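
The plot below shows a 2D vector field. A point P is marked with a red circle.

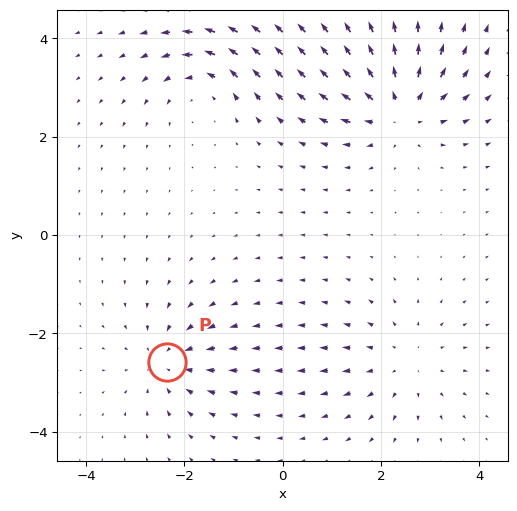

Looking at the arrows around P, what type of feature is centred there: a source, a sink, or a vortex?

sink

At P (-2.4, -2.6) the arrows converge inward. Divergence about -4, curl ≈0 — negative divergence with near-zero curl is a sink.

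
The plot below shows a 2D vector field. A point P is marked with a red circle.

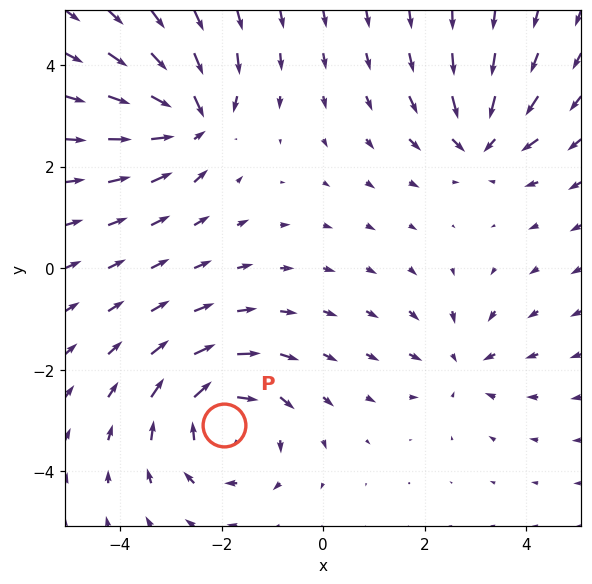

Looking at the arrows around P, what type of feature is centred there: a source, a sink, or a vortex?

At P (-1.9, -3.1) the arrows circulate clockwise. Divergence ≈0, curl about -5 — near-zero divergence with nonzero curl is a vortex.

vortex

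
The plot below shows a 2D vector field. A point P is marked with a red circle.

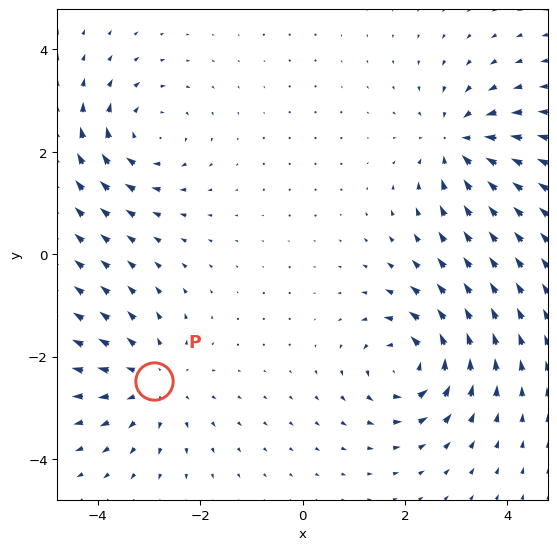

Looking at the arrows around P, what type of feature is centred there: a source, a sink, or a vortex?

At P (-2.9, -2.5) the arrows spread outward. Divergence about +3, curl ≈0 — positive divergence with near-zero curl is a source.

source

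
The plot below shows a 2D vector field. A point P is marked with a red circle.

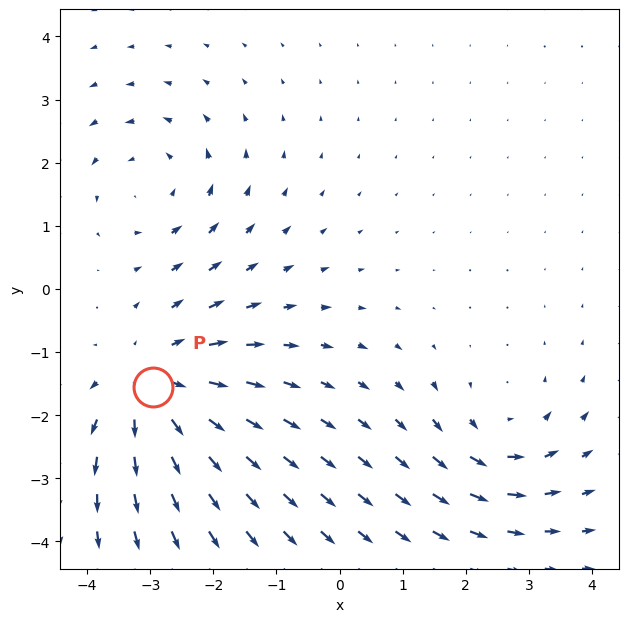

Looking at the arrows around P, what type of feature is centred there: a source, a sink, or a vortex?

source

At P (-3.0, -1.6) the arrows spread outward. Divergence about +3, curl ≈0 — positive divergence with near-zero curl is a source.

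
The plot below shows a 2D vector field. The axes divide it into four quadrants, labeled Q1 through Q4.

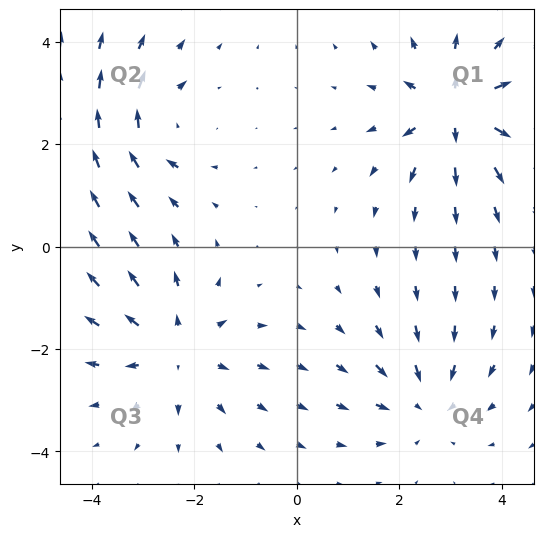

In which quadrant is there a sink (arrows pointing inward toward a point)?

The sink sits at approximately (2.5, -3.0), which lies in quadrant Q4. The divergence there is about -4, negative as expected for a sink.

Q4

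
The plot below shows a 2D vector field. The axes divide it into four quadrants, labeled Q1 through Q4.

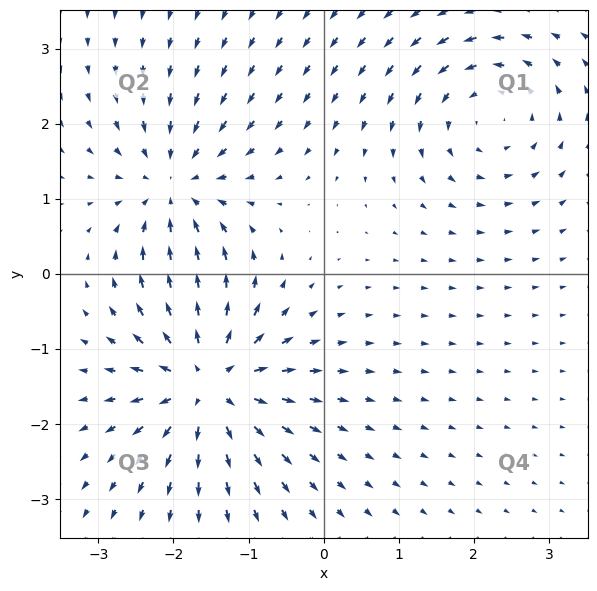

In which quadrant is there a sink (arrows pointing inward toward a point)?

The sink sits at approximately (-2.0, 1.2), which lies in quadrant Q2. The divergence there is about -5, negative as expected for a sink.

Q2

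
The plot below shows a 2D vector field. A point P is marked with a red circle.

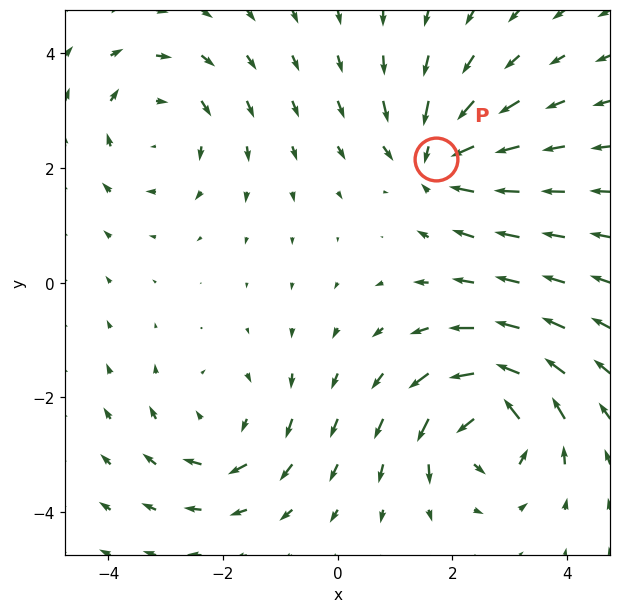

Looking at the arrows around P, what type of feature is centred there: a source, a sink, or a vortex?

sink

At P (1.7, 2.2) the arrows converge inward. Divergence about -5, curl ≈0 — negative divergence with near-zero curl is a sink.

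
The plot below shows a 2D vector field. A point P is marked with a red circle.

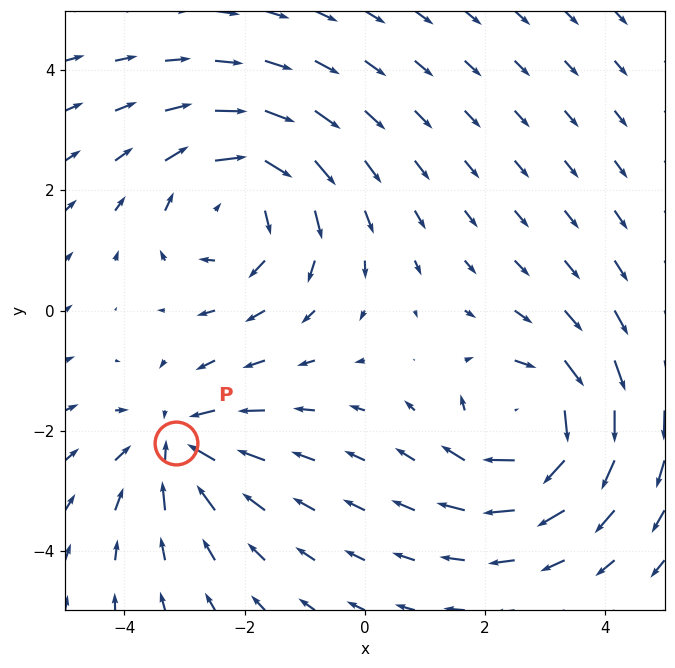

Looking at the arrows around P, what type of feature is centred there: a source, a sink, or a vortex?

sink

At P (-3.1, -2.2) the arrows converge inward. Divergence about -4, curl ≈0 — negative divergence with near-zero curl is a sink.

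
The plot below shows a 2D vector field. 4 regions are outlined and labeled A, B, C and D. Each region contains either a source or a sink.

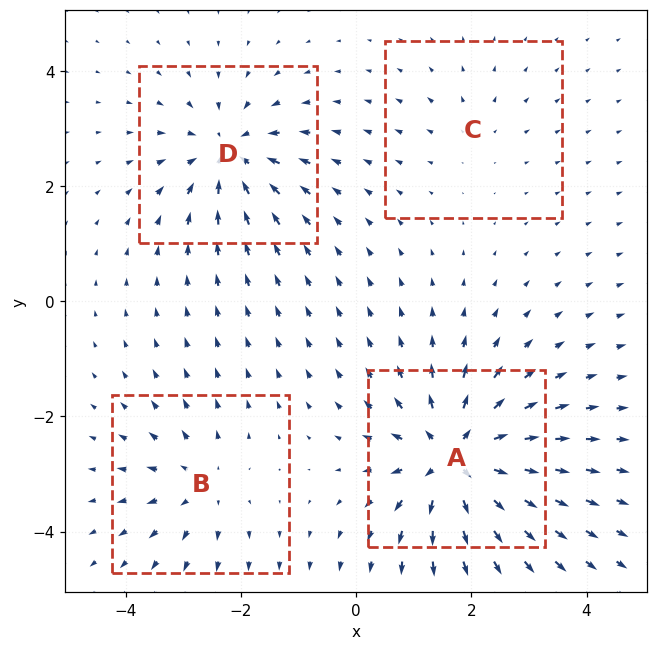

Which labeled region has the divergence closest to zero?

Divergence at each region's feature centre — A: about +8, B: about +4, C: about +2, D: about -6. Region C is closest to zero.

C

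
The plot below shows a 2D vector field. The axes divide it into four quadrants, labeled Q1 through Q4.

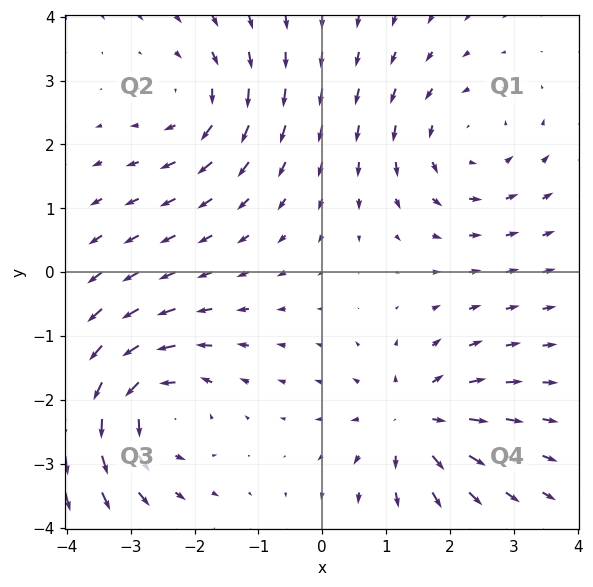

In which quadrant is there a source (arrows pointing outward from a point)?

Q4

The source sits at approximately (1.4, -2.3), which lies in quadrant Q4. The divergence there is about +5, positive as expected for a source.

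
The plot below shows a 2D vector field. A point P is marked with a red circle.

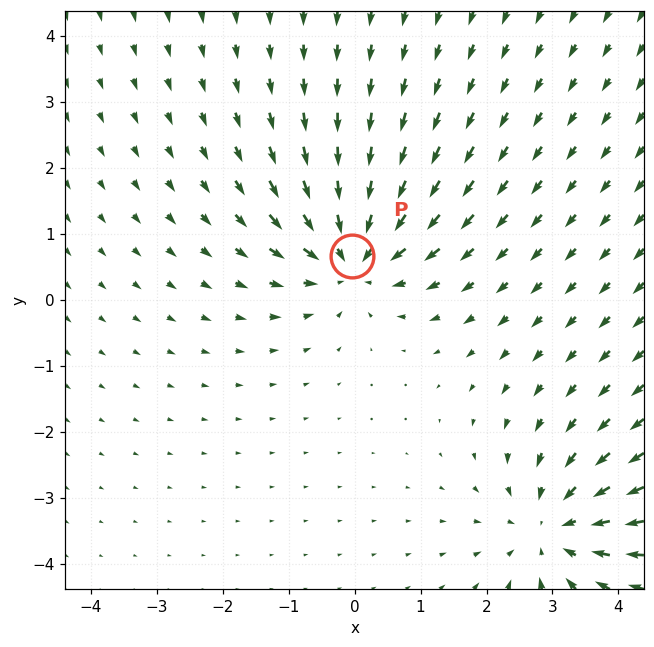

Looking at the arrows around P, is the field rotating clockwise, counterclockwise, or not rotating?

not rotating

Near P at (-0.0, 0.7) the arrows show no circulation. The curl there is ≈0.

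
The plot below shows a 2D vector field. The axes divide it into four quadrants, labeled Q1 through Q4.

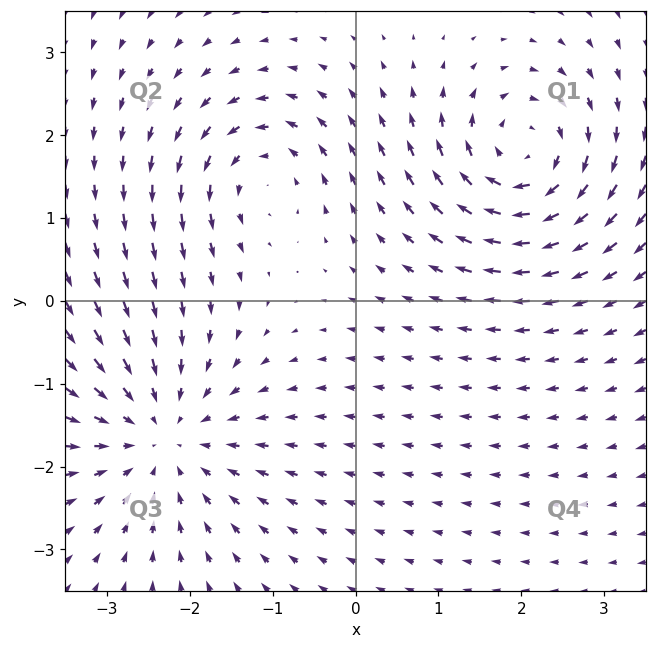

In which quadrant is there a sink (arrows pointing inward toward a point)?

The sink sits at approximately (-2.3, -1.6), which lies in quadrant Q3. The divergence there is about -3, negative as expected for a sink.

Q3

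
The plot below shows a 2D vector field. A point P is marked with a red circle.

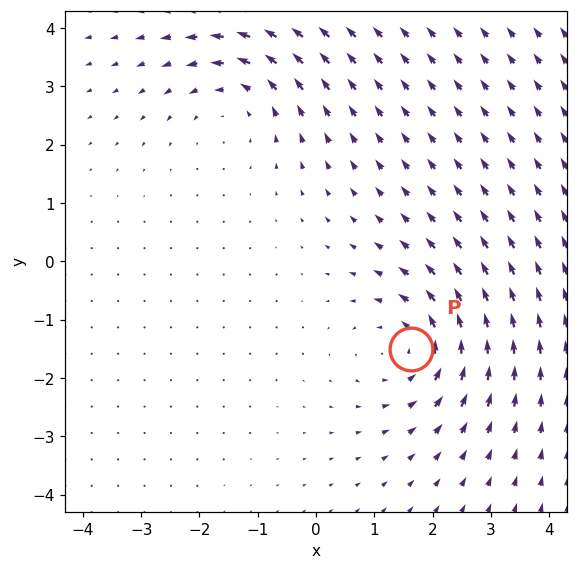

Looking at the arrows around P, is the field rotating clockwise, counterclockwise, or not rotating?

counterclockwise

Near P at (1.6, -1.5) the arrows circulate counterclockwise. The curl (z-component) there is about +4; positive curl means counterclockwise rotation.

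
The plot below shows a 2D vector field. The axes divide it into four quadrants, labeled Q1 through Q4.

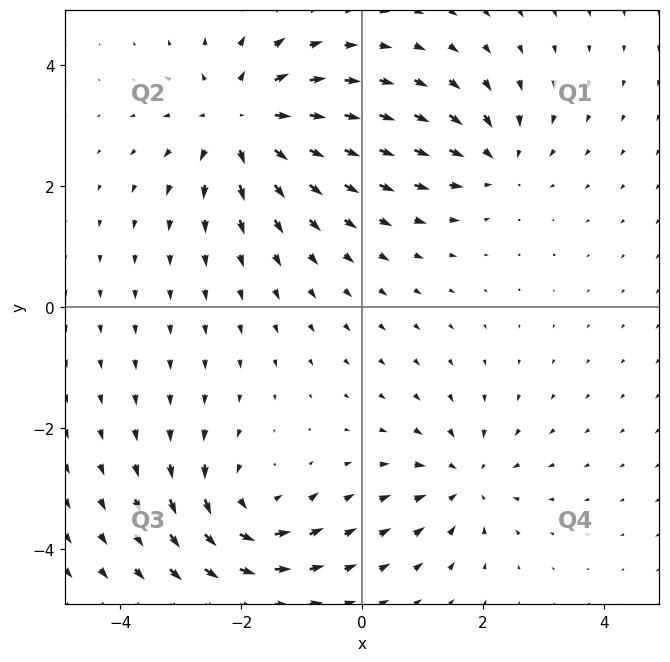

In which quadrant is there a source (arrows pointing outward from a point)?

Q2

The source sits at approximately (-2.0, 3.1), which lies in quadrant Q2. The divergence there is about +5, positive as expected for a source.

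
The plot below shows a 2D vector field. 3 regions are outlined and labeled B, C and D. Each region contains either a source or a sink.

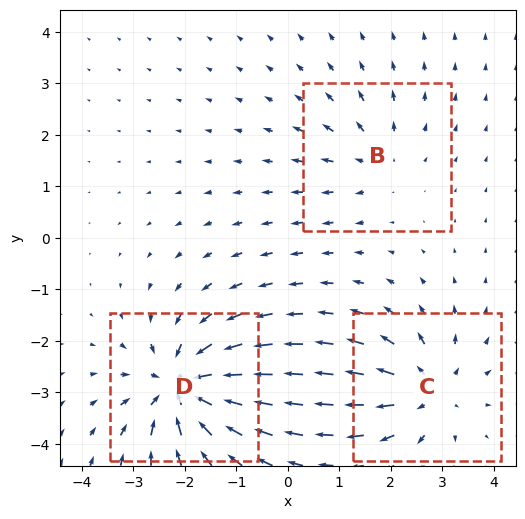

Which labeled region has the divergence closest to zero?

Divergence at each region's feature centre — B: about +2, C: about +4, D: about -5. Region B is closest to zero.

B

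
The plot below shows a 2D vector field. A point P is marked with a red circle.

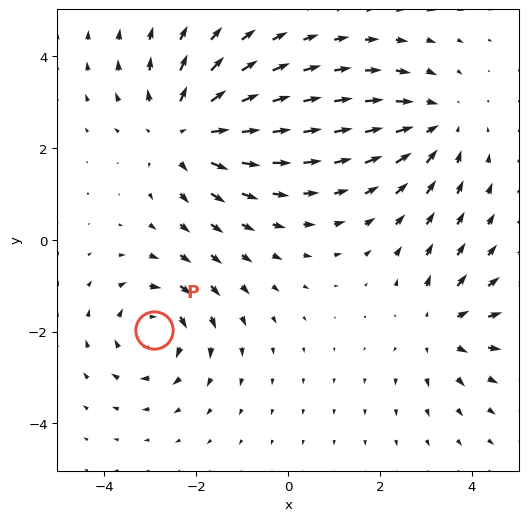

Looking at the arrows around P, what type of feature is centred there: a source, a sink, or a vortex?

At P (-2.9, -2.0) the arrows circulate clockwise. Divergence ≈0, curl about -4 — near-zero divergence with nonzero curl is a vortex.

vortex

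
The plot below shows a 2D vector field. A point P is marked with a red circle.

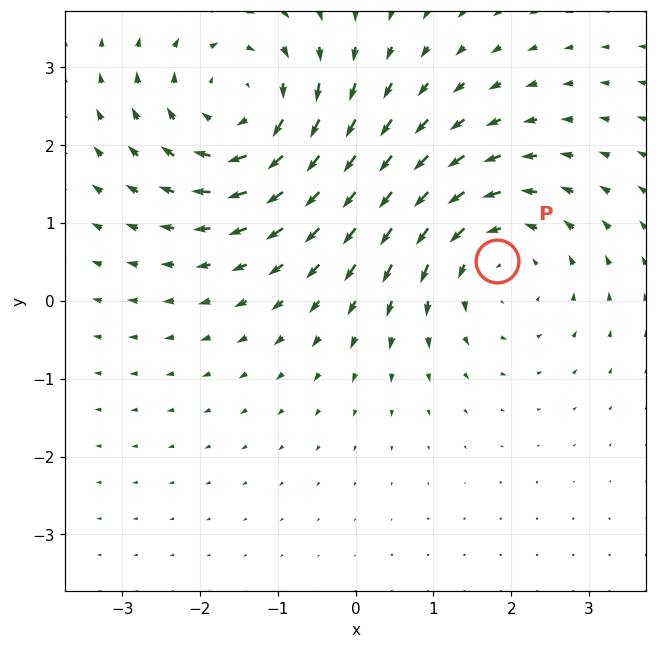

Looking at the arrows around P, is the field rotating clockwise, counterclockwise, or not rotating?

counterclockwise

Near P at (1.8, 0.5) the arrows circulate counterclockwise. The curl (z-component) there is about +4; positive curl means counterclockwise rotation.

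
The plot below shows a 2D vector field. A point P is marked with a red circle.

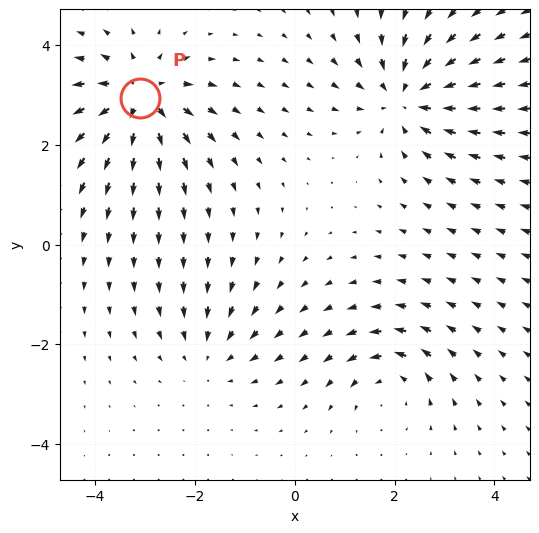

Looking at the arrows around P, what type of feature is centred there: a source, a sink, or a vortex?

At P (-3.1, 2.9) the arrows spread outward. Divergence about +6, curl ≈0 — positive divergence with near-zero curl is a source.

source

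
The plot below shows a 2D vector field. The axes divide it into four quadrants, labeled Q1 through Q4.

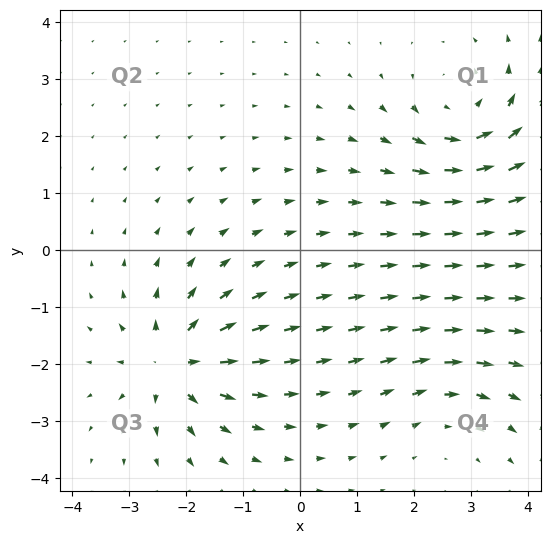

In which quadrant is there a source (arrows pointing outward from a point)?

The source sits at approximately (-2.2, -2.0), which lies in quadrant Q3. The divergence there is about +6, positive as expected for a source.

Q3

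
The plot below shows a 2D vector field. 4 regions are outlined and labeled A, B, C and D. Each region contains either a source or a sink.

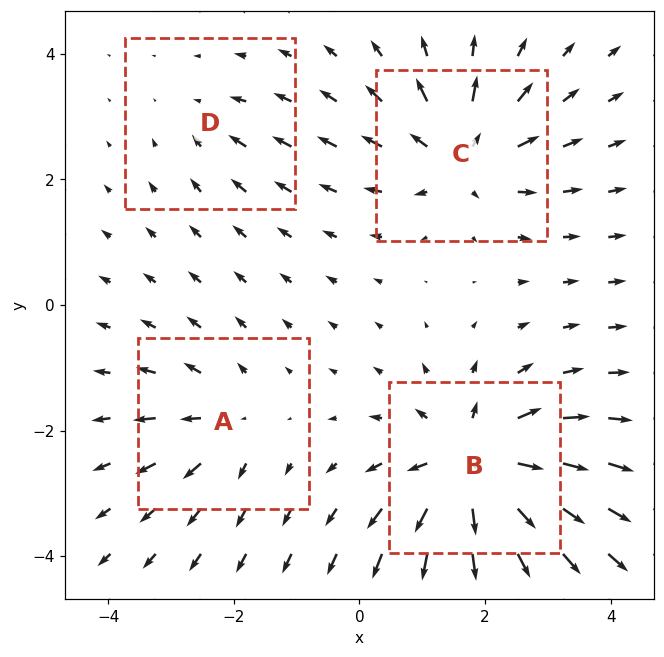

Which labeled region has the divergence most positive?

B

Divergence at each region's feature centre — A: about +4, B: about +8, C: about +6, D: about -2. Region B is most positive.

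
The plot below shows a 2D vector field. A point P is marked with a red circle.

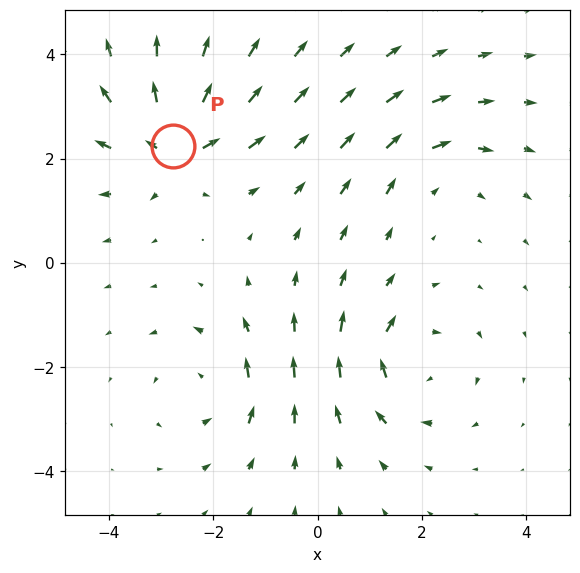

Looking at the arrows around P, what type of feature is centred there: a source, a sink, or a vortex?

source

At P (-2.8, 2.2) the arrows spread outward. Divergence about +6, curl ≈0 — positive divergence with near-zero curl is a source.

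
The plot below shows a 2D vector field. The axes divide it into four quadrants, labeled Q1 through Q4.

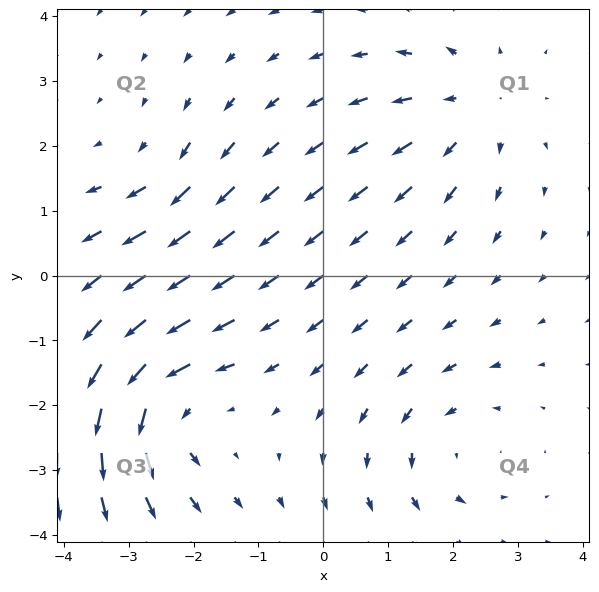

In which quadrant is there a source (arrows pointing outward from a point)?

Q1

The source sits at approximately (2.3, 2.6), which lies in quadrant Q1. The divergence there is about +4, positive as expected for a source.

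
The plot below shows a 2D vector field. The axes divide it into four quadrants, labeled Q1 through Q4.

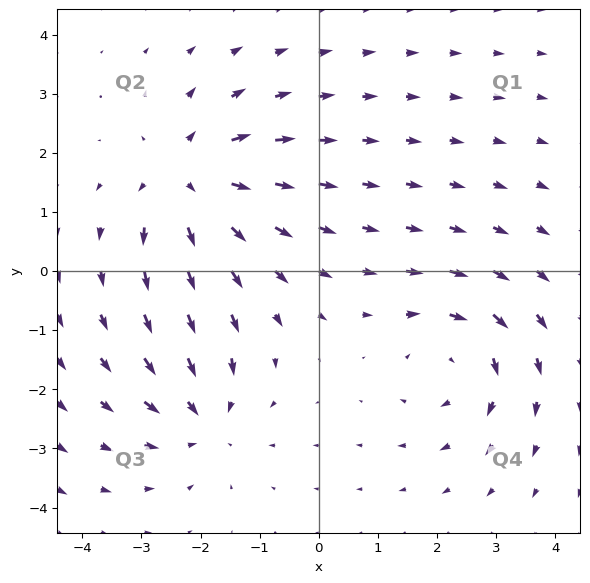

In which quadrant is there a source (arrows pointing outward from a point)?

The source sits at approximately (-2.2, 1.6), which lies in quadrant Q2. The divergence there is about +5, positive as expected for a source.

Q2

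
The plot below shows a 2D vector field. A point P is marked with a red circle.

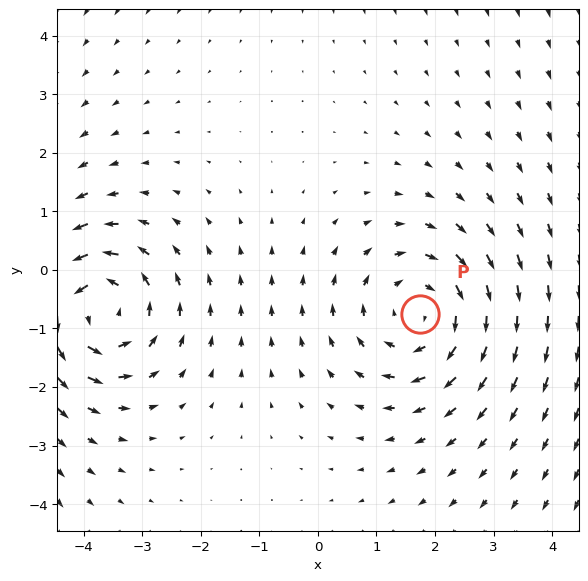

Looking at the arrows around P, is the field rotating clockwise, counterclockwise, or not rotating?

Near P at (1.7, -0.8) the arrows circulate clockwise. The curl (z-component) there is about -3; negative curl means clockwise rotation.

clockwise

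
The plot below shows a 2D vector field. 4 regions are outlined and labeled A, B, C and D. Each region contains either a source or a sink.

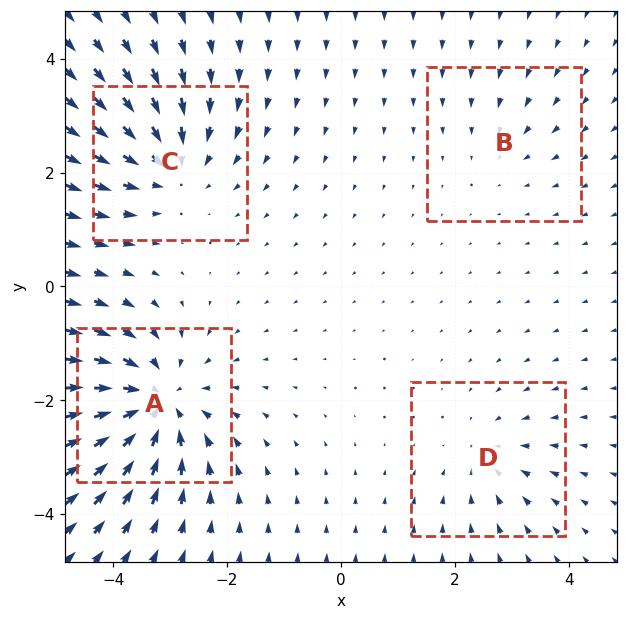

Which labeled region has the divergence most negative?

A

Divergence at each region's feature centre — A: about -7, B: about -2, C: about -5, D: about -3. Region A is most negative.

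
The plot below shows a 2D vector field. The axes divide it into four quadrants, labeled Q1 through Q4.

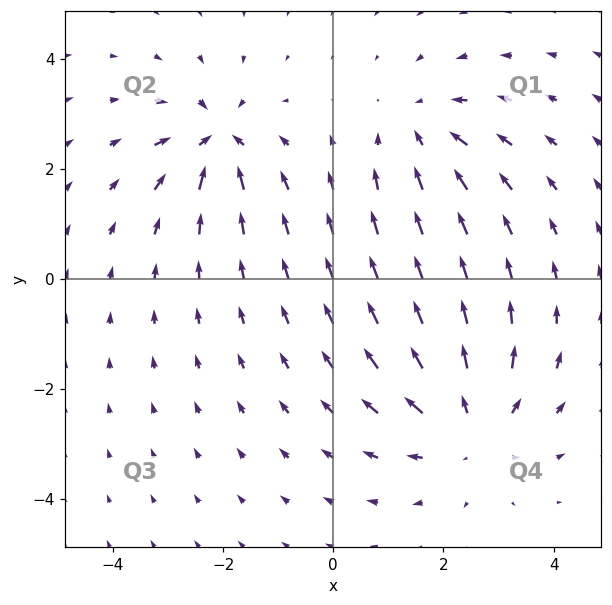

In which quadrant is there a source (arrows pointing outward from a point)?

The source sits at approximately (2.5, -2.7), which lies in quadrant Q4. The divergence there is about +4, positive as expected for a source.

Q4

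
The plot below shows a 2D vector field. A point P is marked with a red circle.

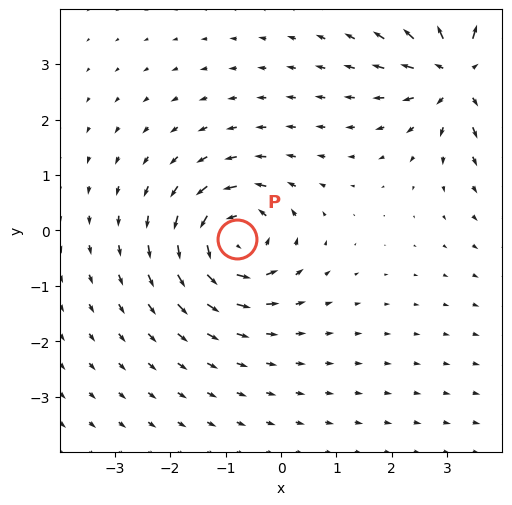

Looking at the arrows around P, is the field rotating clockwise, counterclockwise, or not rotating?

counterclockwise

Near P at (-0.8, -0.1) the arrows circulate counterclockwise. The curl (z-component) there is about +6; positive curl means counterclockwise rotation.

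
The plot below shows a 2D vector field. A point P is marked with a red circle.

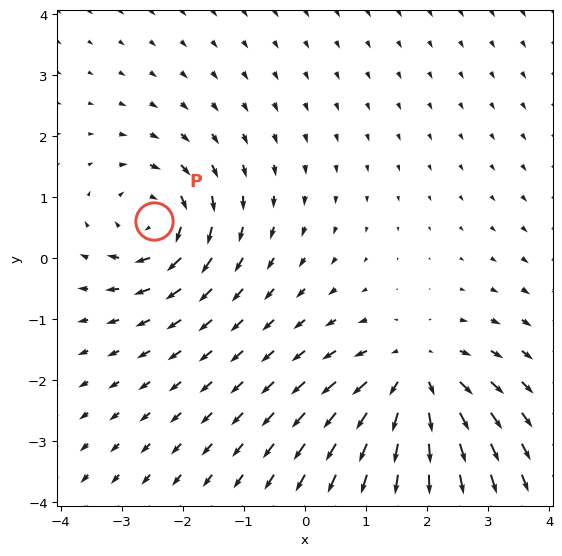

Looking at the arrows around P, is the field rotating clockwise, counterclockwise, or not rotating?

Near P at (-2.5, 0.6) the arrows circulate clockwise. The curl (z-component) there is about -4; negative curl means clockwise rotation.

clockwise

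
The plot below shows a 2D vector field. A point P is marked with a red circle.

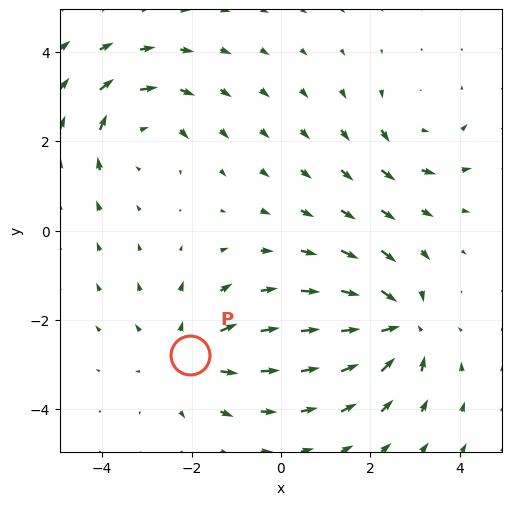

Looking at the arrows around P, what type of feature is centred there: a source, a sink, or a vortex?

At P (-2.0, -2.8) the arrows spread outward. Divergence about +3, curl ≈0 — positive divergence with near-zero curl is a source.

source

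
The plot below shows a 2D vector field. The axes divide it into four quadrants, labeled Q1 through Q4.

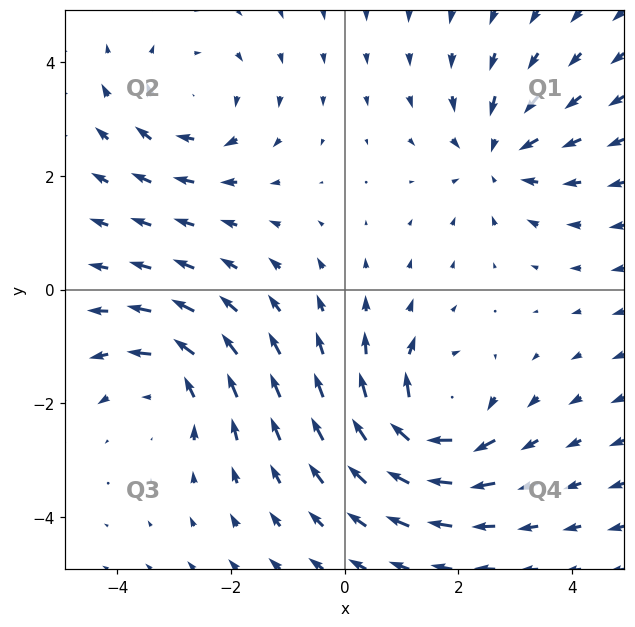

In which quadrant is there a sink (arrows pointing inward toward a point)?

Q1

The sink sits at approximately (2.7, 2.4), which lies in quadrant Q1. The divergence there is about -3, negative as expected for a sink.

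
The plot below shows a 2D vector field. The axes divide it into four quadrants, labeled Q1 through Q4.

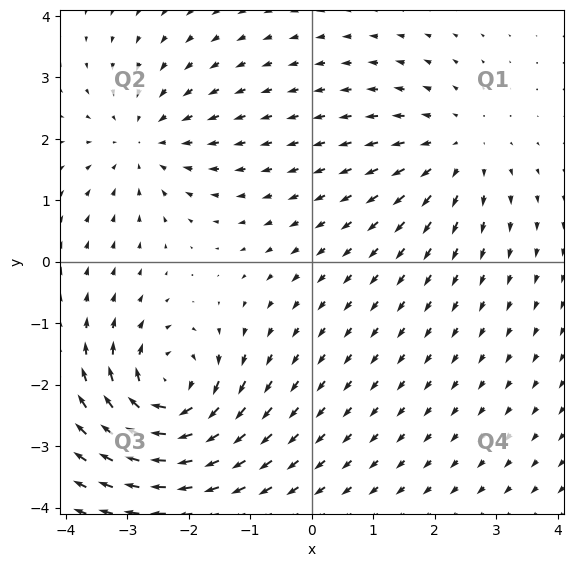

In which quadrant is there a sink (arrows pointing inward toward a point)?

Q2

The sink sits at approximately (-2.7, 2.0), which lies in quadrant Q2. The divergence there is about -3, negative as expected for a sink.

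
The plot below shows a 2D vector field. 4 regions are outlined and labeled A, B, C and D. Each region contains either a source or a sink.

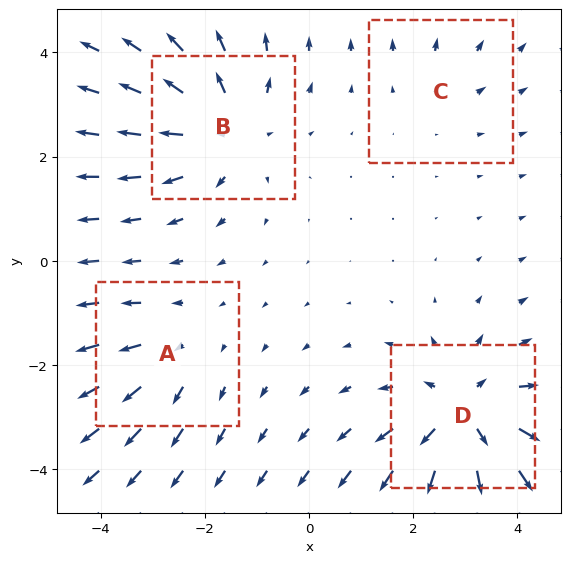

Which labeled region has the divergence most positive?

D

Divergence at each region's feature centre — A: about +3, B: about +5, C: about +2, D: about +6. Region D is most positive.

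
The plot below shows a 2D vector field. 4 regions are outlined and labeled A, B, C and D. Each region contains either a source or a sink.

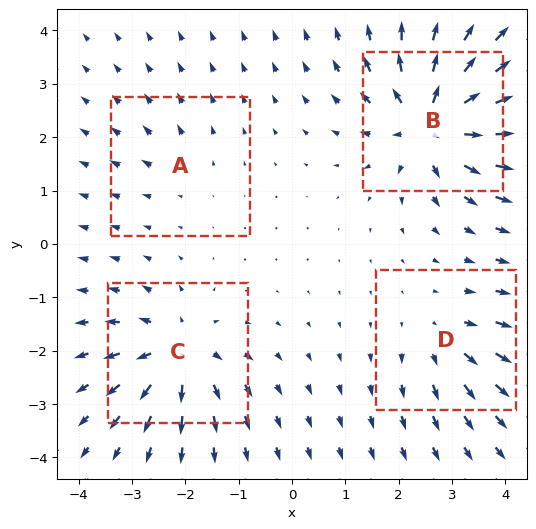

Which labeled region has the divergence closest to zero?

A

Divergence at each region's feature centre — A: about +2, B: about +9, C: about +6, D: about +4. Region A is closest to zero.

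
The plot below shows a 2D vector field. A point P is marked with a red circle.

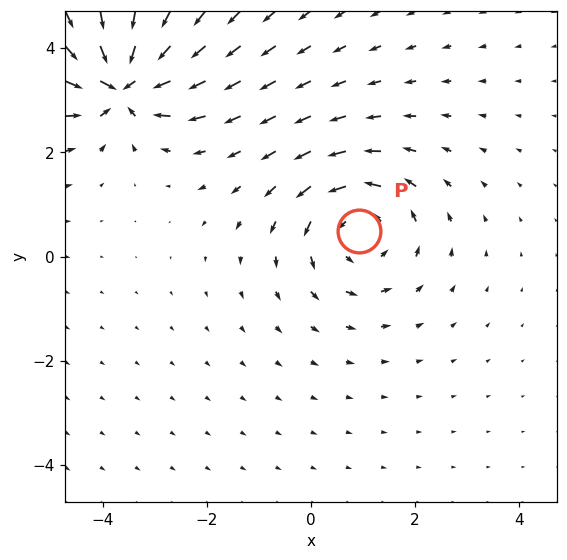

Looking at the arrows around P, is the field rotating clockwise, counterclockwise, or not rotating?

counterclockwise

Near P at (0.9, 0.5) the arrows circulate counterclockwise. The curl (z-component) there is about +3; positive curl means counterclockwise rotation.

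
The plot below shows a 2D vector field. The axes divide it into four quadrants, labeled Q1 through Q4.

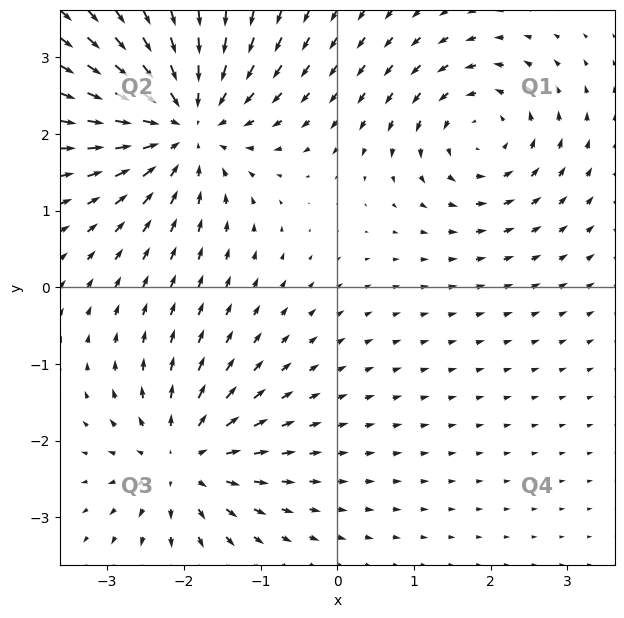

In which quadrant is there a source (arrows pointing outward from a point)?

Q3

The source sits at approximately (-2.0, -2.3), which lies in quadrant Q3. The divergence there is about +4, positive as expected for a source.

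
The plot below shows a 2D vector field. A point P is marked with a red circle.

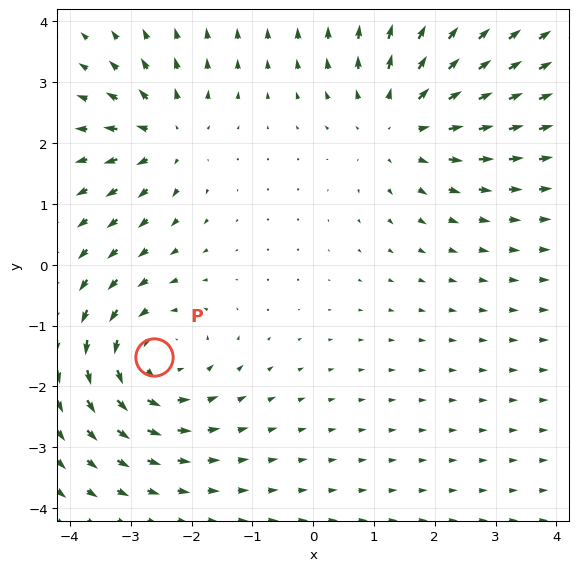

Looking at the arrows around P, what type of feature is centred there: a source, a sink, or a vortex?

At P (-2.6, -1.5) the arrows circulate counterclockwise. Divergence ≈0, curl about +4 — near-zero divergence with nonzero curl is a vortex.

vortex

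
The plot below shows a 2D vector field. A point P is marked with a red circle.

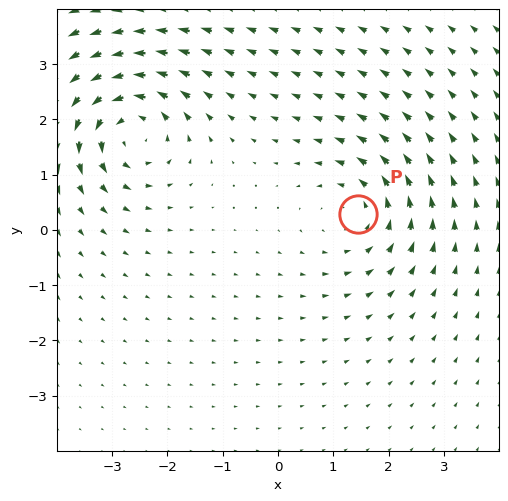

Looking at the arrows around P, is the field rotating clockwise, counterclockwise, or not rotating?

counterclockwise

Near P at (1.5, 0.3) the arrows circulate counterclockwise. The curl (z-component) there is about +3; positive curl means counterclockwise rotation.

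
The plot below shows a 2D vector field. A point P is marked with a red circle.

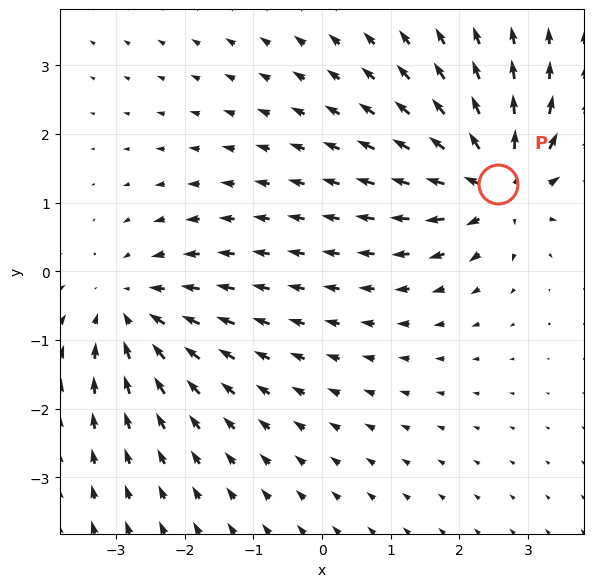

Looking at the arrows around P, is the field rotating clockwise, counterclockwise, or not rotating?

Near P at (2.6, 1.3) the arrows show no circulation. The curl there is ≈0.

not rotating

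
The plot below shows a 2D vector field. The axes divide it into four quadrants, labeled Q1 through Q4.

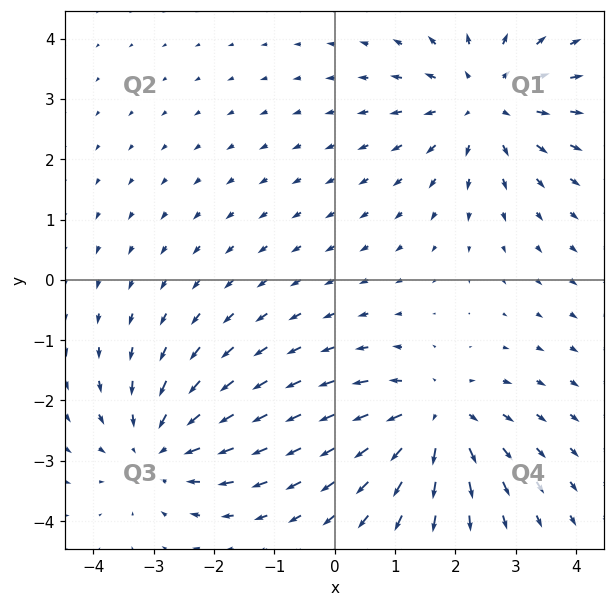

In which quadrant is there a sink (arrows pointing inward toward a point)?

Q3

The sink sits at approximately (-2.9, -2.8), which lies in quadrant Q3. The divergence there is about -3, negative as expected for a sink.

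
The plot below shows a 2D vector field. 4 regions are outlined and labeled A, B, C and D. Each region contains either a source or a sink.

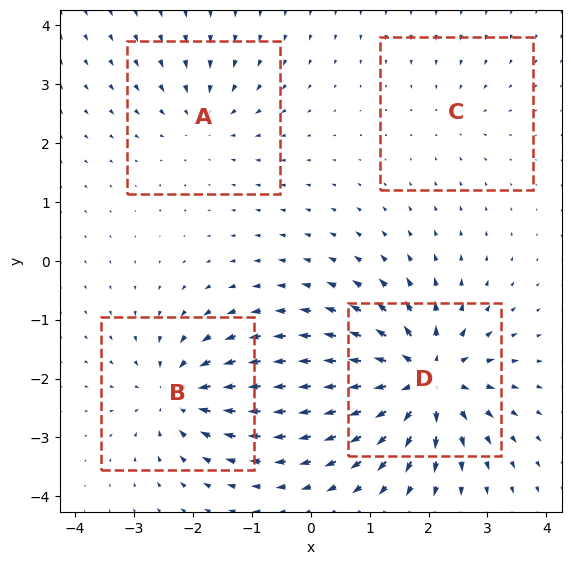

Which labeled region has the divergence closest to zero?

Divergence at each region's feature centre — A: about -4, B: about -6, C: about -3, D: about +9. Region C is closest to zero.

C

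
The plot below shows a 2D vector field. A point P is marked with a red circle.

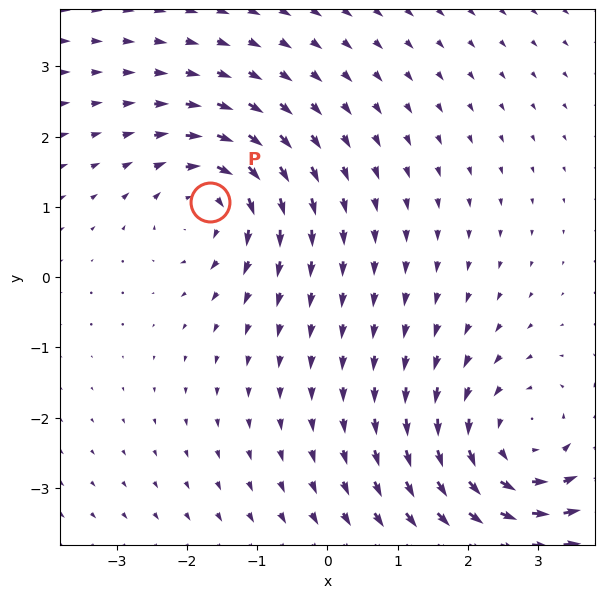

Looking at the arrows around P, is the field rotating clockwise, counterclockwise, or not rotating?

Near P at (-1.7, 1.1) the arrows circulate clockwise. The curl (z-component) there is about -4; negative curl means clockwise rotation.

clockwise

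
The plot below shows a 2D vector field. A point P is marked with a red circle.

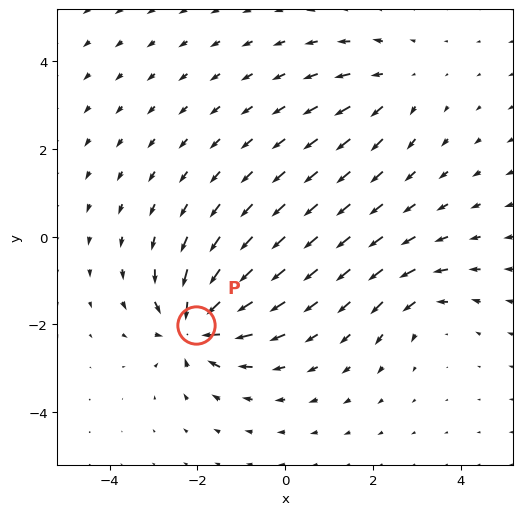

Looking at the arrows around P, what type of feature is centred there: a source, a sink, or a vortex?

sink

At P (-2.0, -2.0) the arrows converge inward. Divergence about -6, curl ≈0 — negative divergence with near-zero curl is a sink.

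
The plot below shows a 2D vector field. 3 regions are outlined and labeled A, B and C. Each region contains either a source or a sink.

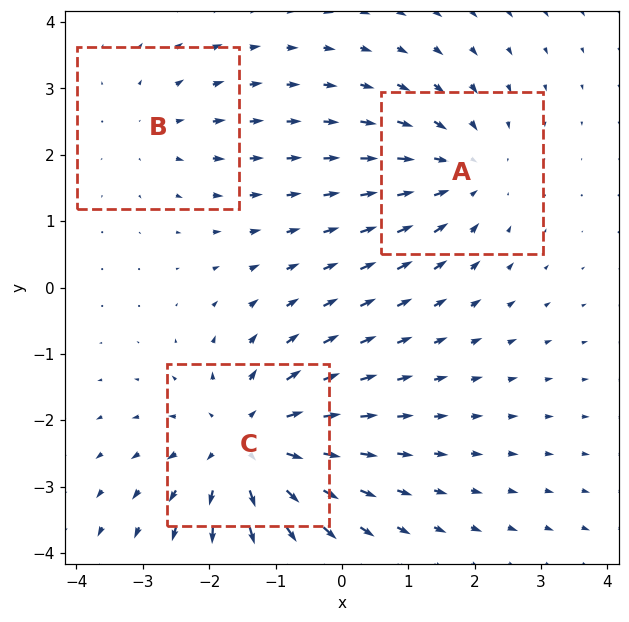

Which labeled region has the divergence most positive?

C

Divergence at each region's feature centre — A: about -3, B: about +2, C: about +4. Region C is most positive.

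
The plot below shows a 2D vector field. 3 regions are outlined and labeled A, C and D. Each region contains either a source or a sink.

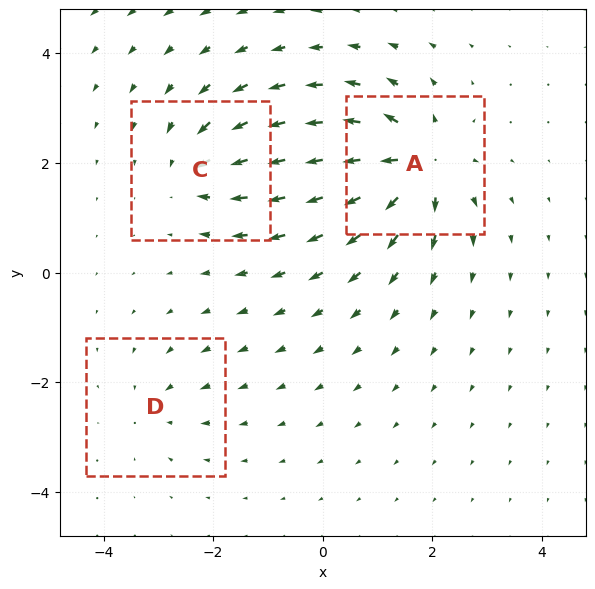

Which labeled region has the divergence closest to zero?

Divergence at each region's feature centre — A: about +6, C: about -4, D: about -2. Region D is closest to zero.

D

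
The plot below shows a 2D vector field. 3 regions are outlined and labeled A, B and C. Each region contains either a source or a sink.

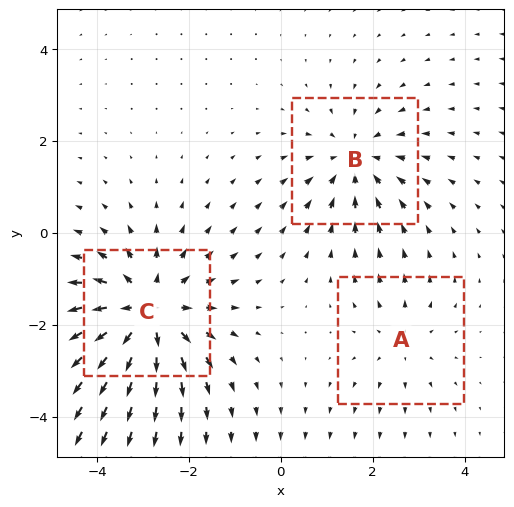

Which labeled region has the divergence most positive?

Divergence at each region's feature centre — A: about +2, B: about -3, C: about +4. Region C is most positive.

C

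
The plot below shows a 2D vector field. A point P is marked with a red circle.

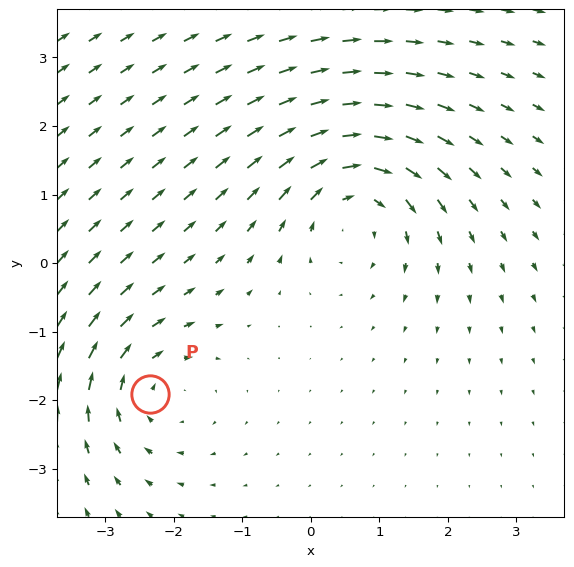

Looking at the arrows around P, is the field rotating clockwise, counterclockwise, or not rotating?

clockwise

Near P at (-2.3, -1.9) the arrows circulate clockwise. The curl (z-component) there is about -4; negative curl means clockwise rotation.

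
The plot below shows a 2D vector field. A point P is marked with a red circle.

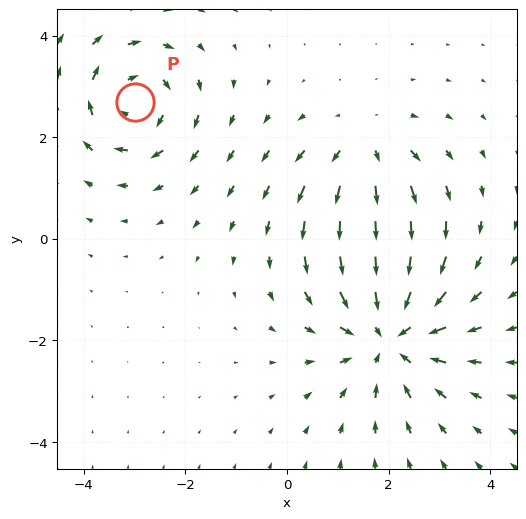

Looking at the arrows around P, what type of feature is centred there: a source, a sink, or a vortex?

At P (-3.0, 2.7) the arrows circulate clockwise. Divergence ≈0, curl about -4 — near-zero divergence with nonzero curl is a vortex.

vortex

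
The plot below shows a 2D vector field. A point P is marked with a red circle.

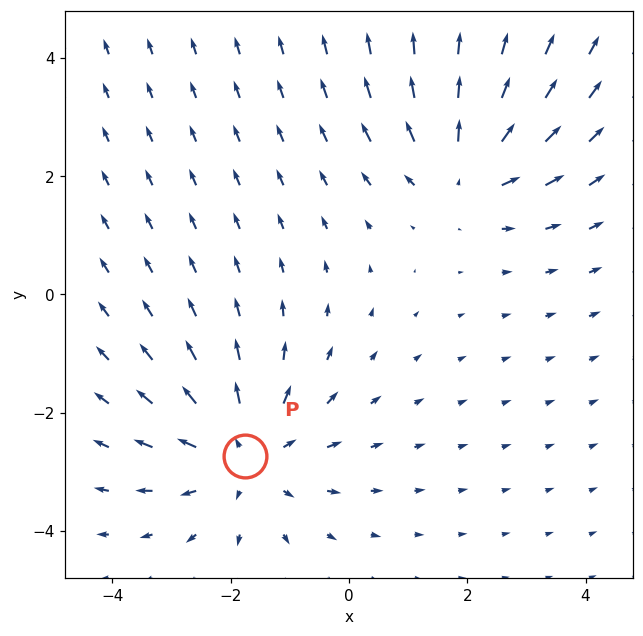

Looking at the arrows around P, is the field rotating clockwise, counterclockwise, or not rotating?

Near P at (-1.8, -2.7) the arrows show no circulation. The curl there is ≈0.

not rotating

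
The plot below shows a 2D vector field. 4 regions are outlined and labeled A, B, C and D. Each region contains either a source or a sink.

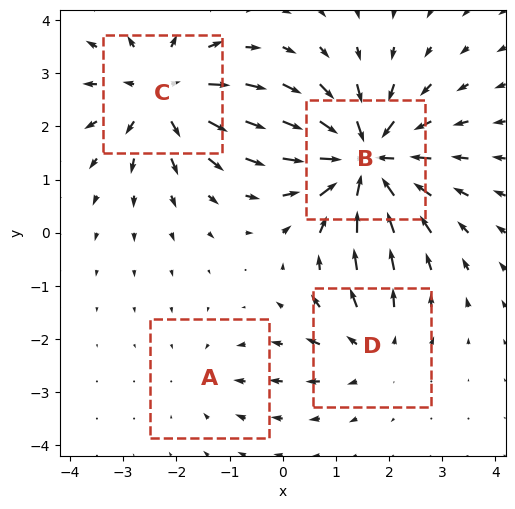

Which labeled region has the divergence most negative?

Divergence at each region's feature centre — A: about -2, B: about -7, C: about +5, D: about +3. Region B is most negative.

B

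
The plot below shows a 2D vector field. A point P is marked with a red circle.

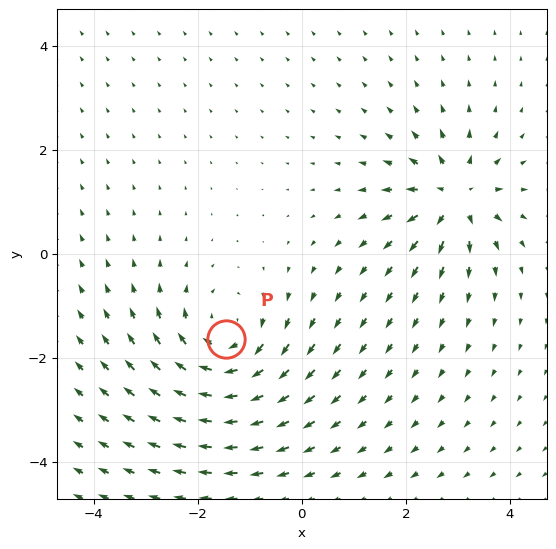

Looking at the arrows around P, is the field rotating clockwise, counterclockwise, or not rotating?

clockwise

Near P at (-1.5, -1.6) the arrows circulate clockwise. The curl (z-component) there is about -4; negative curl means clockwise rotation.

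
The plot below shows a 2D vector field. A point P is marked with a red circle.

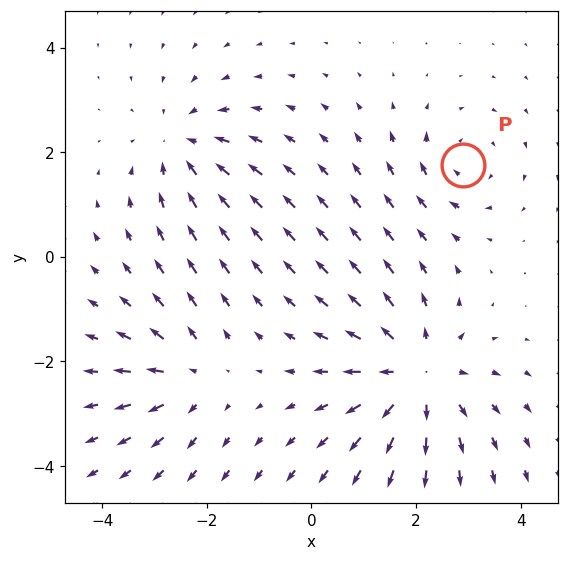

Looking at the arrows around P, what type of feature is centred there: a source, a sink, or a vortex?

At P (2.9, 1.8) the arrows circulate clockwise. Divergence ≈0, curl about -3 — near-zero divergence with nonzero curl is a vortex.

vortex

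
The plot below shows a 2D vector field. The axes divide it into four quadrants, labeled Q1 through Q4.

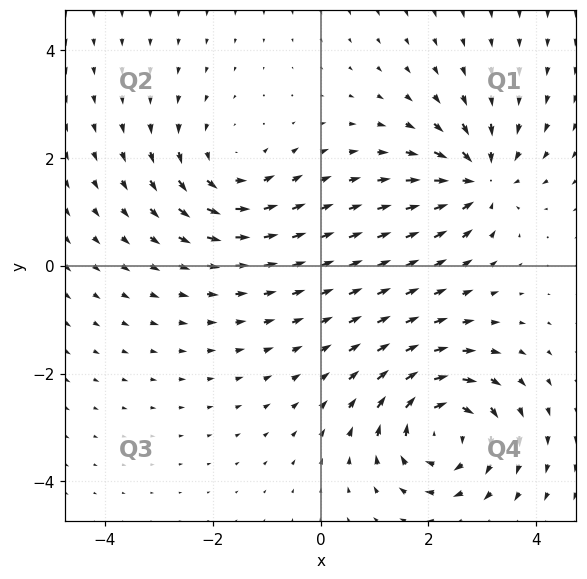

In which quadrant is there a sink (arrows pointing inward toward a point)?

The sink sits at approximately (3.0, 1.6), which lies in quadrant Q1. The divergence there is about -4, negative as expected for a sink.

Q1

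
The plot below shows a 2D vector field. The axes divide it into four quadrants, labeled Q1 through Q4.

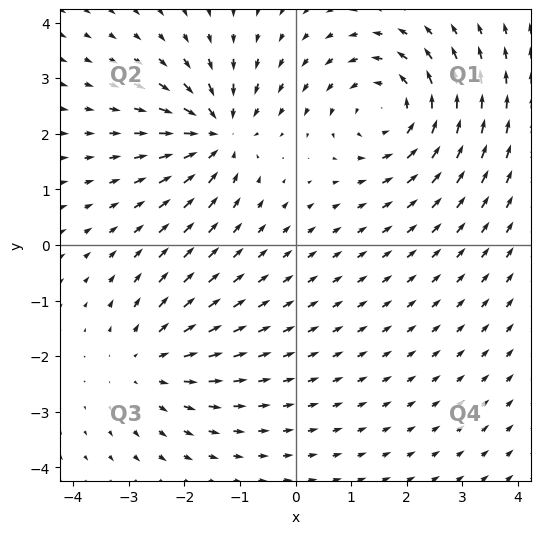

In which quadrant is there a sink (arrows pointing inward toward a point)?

Q2

The sink sits at approximately (-1.4, 2.0), which lies in quadrant Q2. The divergence there is about -6, negative as expected for a sink.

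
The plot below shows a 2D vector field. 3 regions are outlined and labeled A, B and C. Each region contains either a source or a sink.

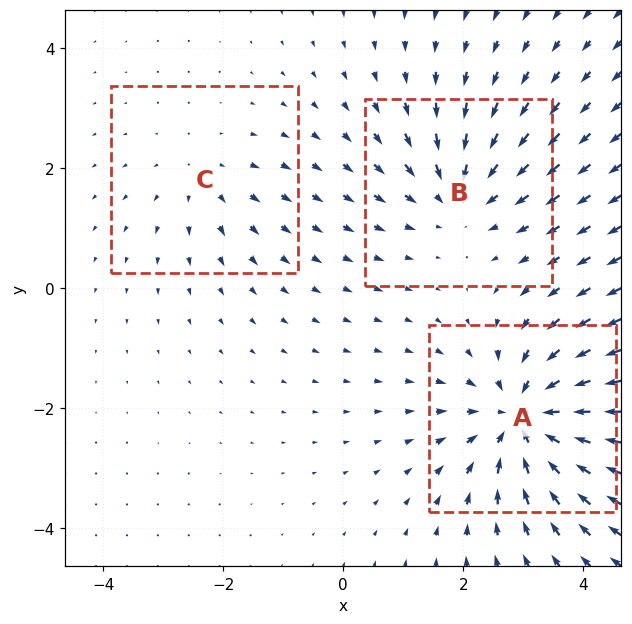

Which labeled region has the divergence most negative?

Divergence at each region's feature centre — A: about -5, B: about -3, C: about +2. Region A is most negative.

A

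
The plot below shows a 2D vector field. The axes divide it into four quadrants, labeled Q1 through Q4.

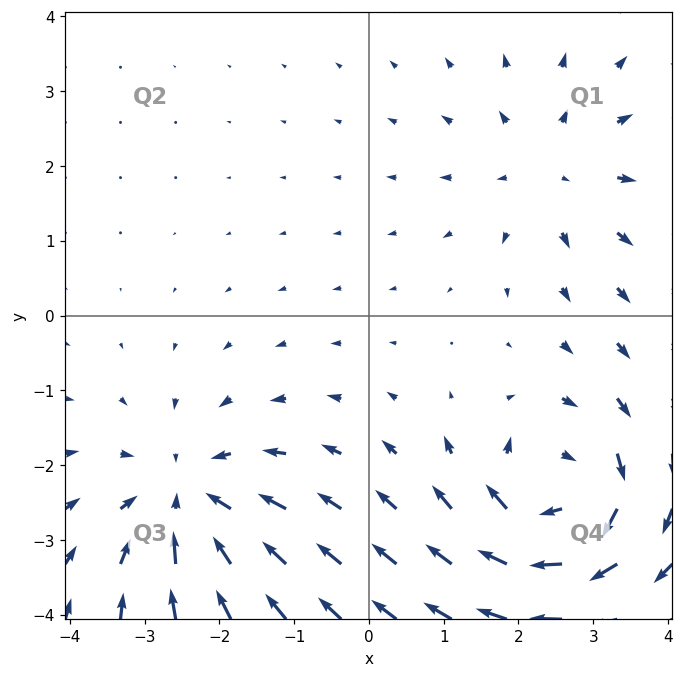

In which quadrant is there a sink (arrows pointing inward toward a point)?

Q3

The sink sits at approximately (-2.4, -2.5), which lies in quadrant Q3. The divergence there is about -4, negative as expected for a sink.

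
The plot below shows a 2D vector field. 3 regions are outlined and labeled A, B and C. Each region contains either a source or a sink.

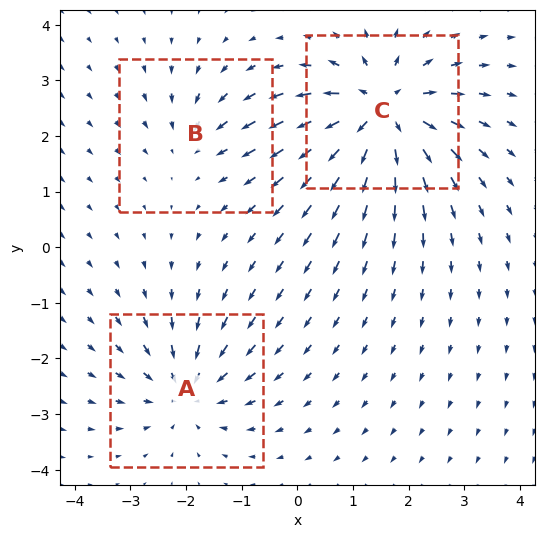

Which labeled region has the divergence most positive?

C

Divergence at each region's feature centre — A: about -4, B: about -2, C: about +6. Region C is most positive.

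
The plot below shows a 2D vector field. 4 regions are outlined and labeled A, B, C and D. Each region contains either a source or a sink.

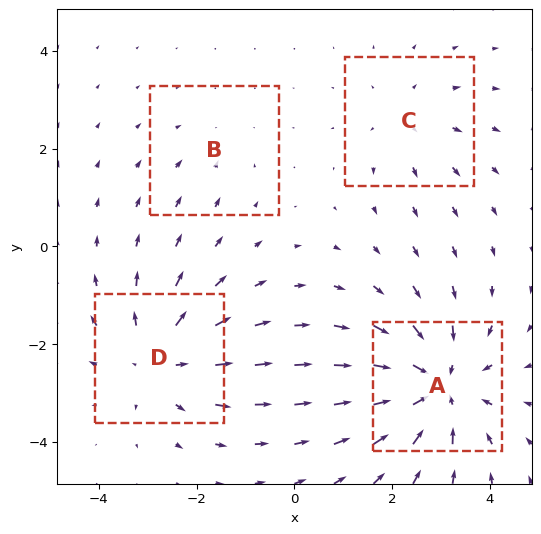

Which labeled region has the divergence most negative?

A

Divergence at each region's feature centre — A: about -6, B: about -2, C: about +3, D: about +4. Region A is most negative.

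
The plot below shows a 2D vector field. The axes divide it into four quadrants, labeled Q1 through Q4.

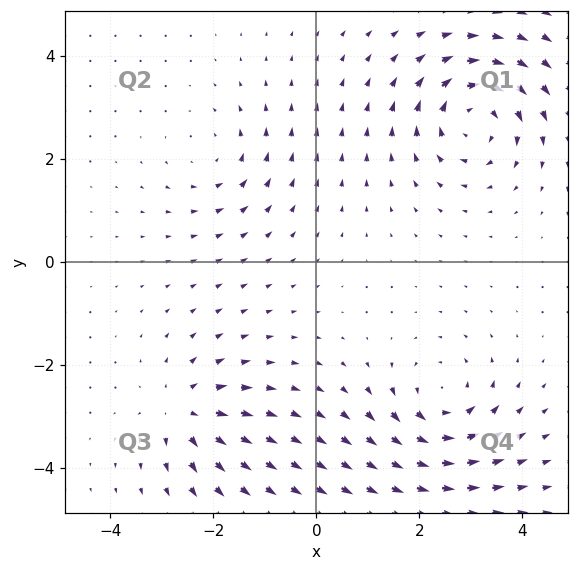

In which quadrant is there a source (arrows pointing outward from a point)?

Q3

The source sits at approximately (-2.6, -2.9), which lies in quadrant Q3. The divergence there is about +5, positive as expected for a source.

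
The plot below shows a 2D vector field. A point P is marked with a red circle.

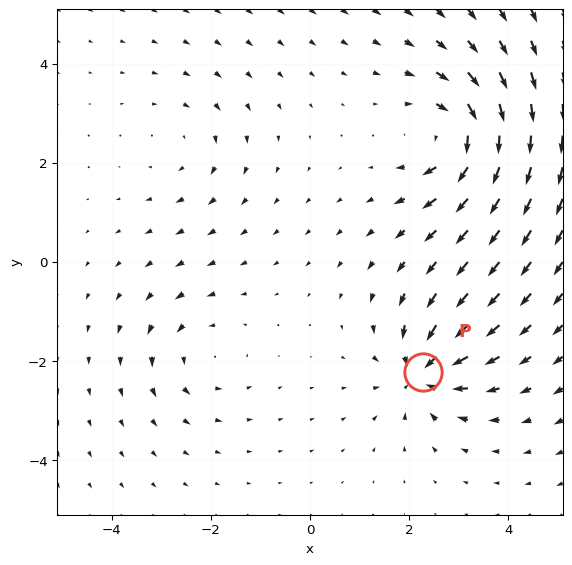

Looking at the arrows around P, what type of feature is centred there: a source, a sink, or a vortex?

At P (2.3, -2.2) the arrows converge inward. Divergence about -6, curl ≈0 — negative divergence with near-zero curl is a sink.

sink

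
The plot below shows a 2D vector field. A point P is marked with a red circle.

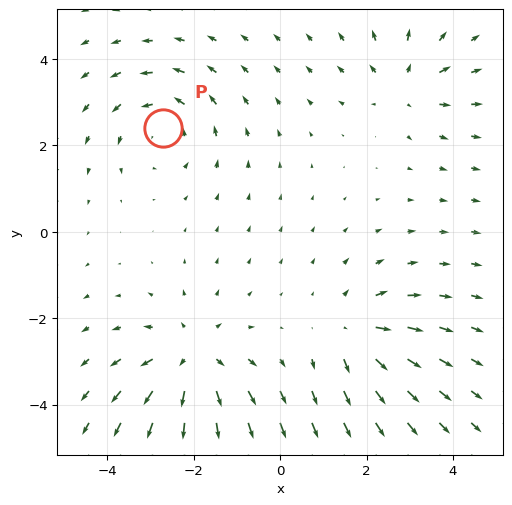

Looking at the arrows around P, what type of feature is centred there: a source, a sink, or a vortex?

vortex

At P (-2.7, 2.4) the arrows circulate counterclockwise. Divergence ≈0, curl about +3 — near-zero divergence with nonzero curl is a vortex.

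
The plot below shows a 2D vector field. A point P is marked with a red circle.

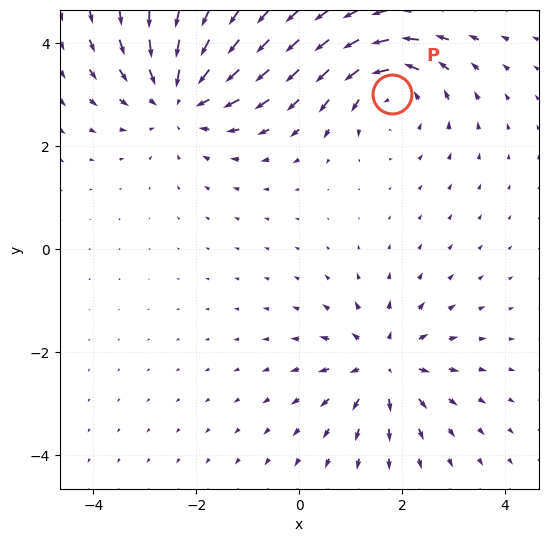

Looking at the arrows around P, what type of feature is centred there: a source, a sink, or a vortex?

vortex

At P (1.8, 3.0) the arrows circulate counterclockwise. Divergence ≈0, curl about +3 — near-zero divergence with nonzero curl is a vortex.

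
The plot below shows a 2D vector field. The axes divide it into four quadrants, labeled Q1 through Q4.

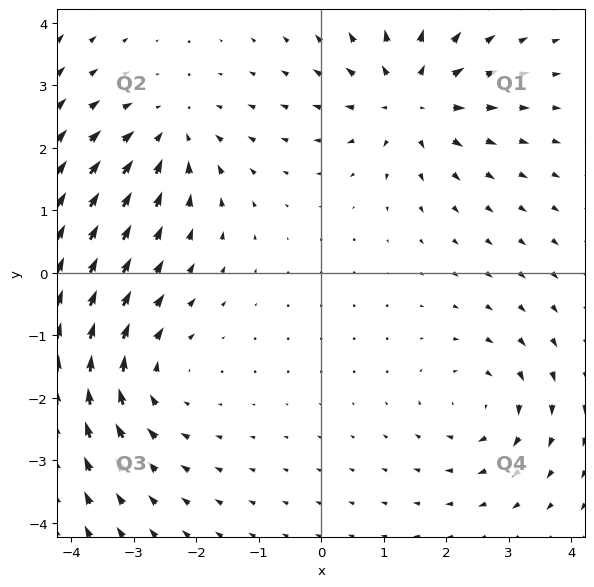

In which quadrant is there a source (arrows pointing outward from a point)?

Q1

The source sits at approximately (1.4, 2.8), which lies in quadrant Q1. The divergence there is about +5, positive as expected for a source.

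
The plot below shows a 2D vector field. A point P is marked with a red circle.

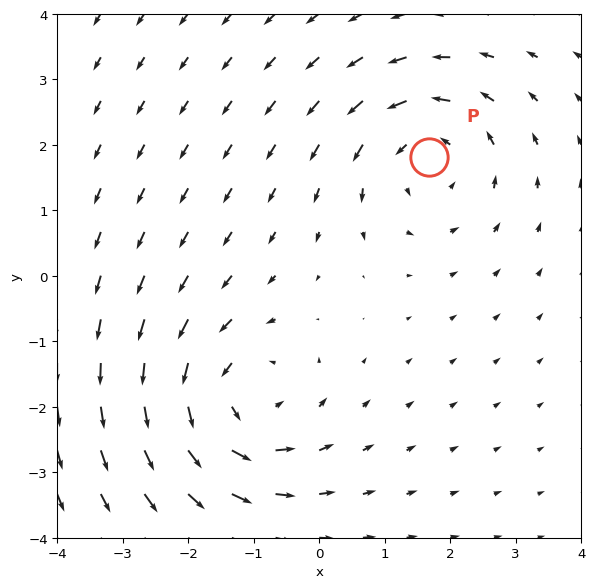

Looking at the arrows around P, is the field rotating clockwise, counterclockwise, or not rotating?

Near P at (1.7, 1.8) the arrows circulate counterclockwise. The curl (z-component) there is about +3; positive curl means counterclockwise rotation.

counterclockwise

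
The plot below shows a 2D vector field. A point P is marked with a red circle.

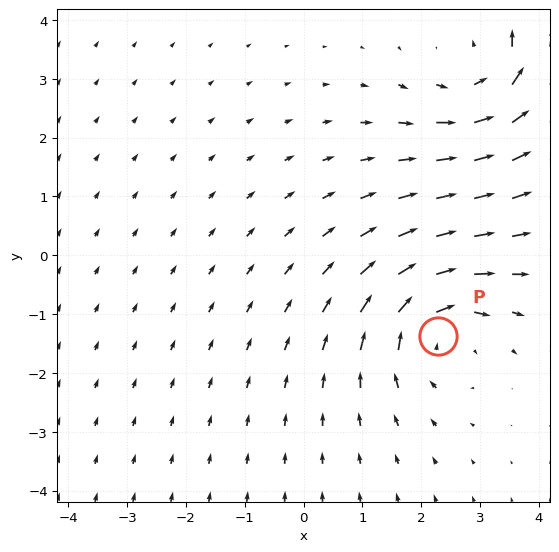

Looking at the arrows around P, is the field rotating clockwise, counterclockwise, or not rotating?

Near P at (2.3, -1.4) the arrows circulate clockwise. The curl (z-component) there is about -3; negative curl means clockwise rotation.

clockwise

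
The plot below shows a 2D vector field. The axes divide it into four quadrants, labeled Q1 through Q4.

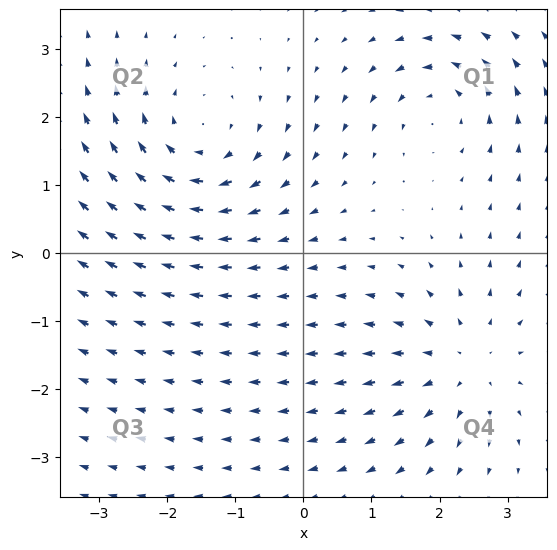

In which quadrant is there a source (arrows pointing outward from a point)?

The source sits at approximately (2.4, -1.6), which lies in quadrant Q4. The divergence there is about +4, positive as expected for a source.

Q4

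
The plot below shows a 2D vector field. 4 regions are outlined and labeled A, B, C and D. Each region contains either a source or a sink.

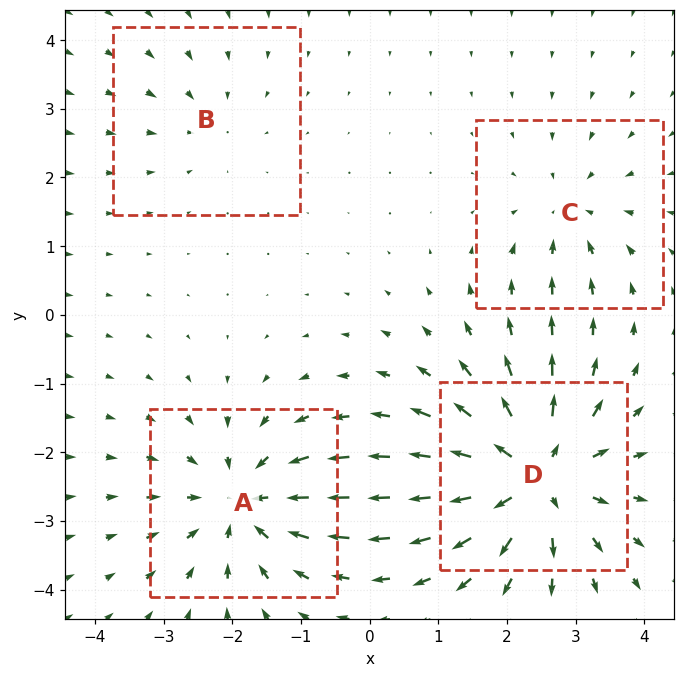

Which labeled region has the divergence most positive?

Divergence at each region's feature centre — A: about -6, B: about -2, C: about -3, D: about +7. Region D is most positive.

D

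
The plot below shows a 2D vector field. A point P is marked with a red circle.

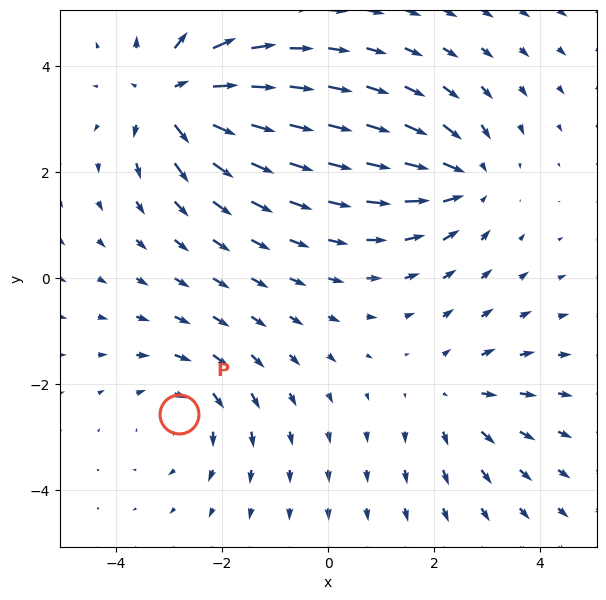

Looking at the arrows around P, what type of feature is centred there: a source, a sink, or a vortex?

vortex

At P (-2.8, -2.6) the arrows circulate clockwise. Divergence ≈0, curl about -3 — near-zero divergence with nonzero curl is a vortex.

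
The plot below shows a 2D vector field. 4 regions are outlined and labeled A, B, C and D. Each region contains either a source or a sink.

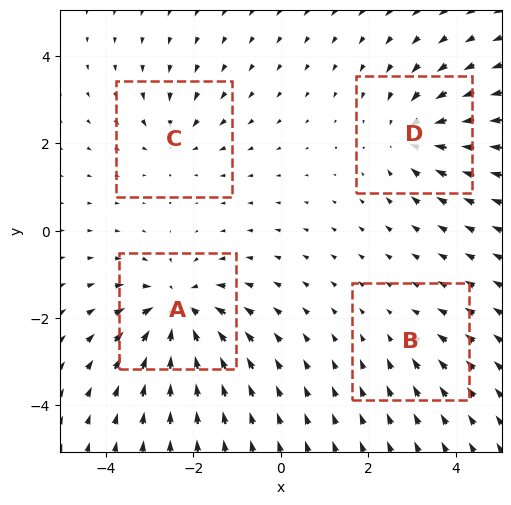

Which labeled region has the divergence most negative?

A

Divergence at each region's feature centre — A: about -7, B: about -2, C: about -3, D: about -5. Region A is most negative.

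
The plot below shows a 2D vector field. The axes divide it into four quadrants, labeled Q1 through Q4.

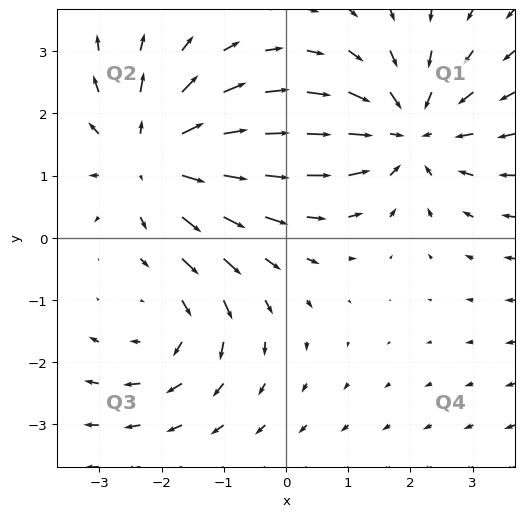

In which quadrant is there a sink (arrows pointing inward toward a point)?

The sink sits at approximately (2.0, 1.7), which lies in quadrant Q1. The divergence there is about -4, negative as expected for a sink.

Q1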